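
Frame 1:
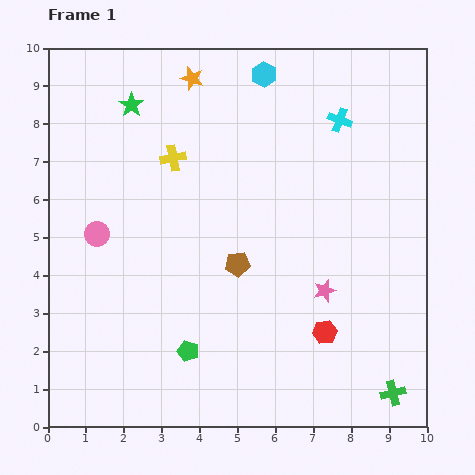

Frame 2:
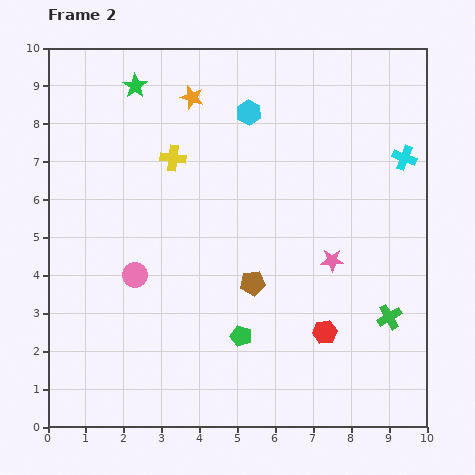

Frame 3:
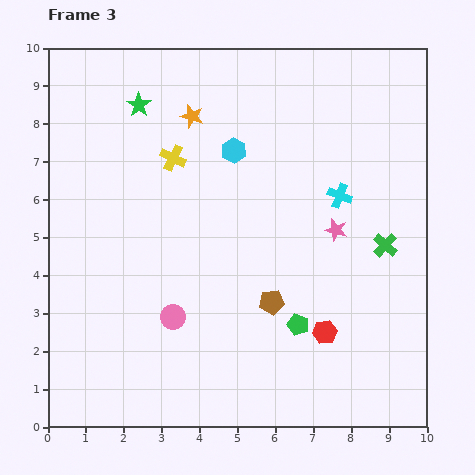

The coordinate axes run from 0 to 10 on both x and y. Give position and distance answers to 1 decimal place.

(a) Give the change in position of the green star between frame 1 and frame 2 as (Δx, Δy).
(0.1, 0.5)

The green star was at (2.2, 8.5) in frame 1 and (2.3, 9.0) in frame 2.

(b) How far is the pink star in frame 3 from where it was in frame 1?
1.6

The pink star moved from (7.3, 3.6) to (7.6, 5.2), a distance of √(0.3² + 1.6²) ≈ 1.6.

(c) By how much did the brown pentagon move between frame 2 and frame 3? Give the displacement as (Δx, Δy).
(0.5, -0.5)

The brown pentagon was at (5.4, 3.8) in frame 2 and (5.9, 3.3) in frame 3.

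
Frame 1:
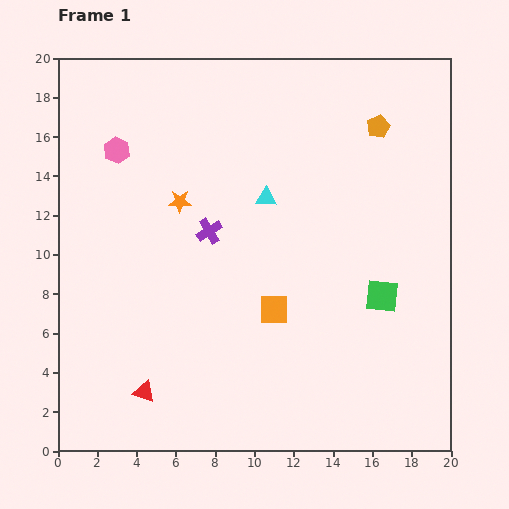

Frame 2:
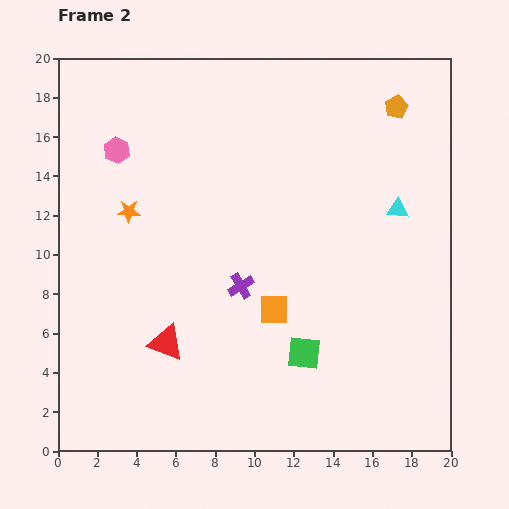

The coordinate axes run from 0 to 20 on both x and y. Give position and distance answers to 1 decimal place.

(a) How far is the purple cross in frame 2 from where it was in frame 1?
3.2

The purple cross moved from (7.7, 11.2) to (9.3, 8.4), a distance of √(1.6² + 2.8²) ≈ 3.2.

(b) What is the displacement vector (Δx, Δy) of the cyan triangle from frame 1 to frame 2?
(6.7, -0.6)

The cyan triangle was at (10.6, 12.9) in frame 1 and (17.3, 12.3) in frame 2.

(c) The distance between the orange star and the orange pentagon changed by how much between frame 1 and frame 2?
+3.8

Distance in frame 1: 10.8. Distance in frame 2: 14.6.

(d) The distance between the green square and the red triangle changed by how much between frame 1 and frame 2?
-6.1

Distance in frame 1: 13.1. Distance in frame 2: 7.0.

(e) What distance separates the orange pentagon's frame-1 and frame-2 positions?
1.3

The orange pentagon moved from (16.3, 16.5) to (17.2, 17.5), a distance of √(0.9² + 1.0²) ≈ 1.3.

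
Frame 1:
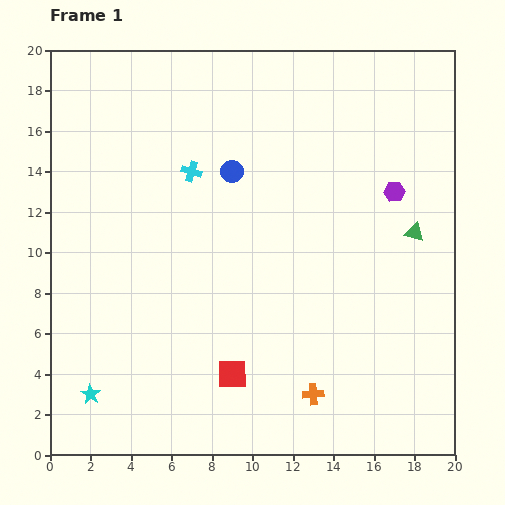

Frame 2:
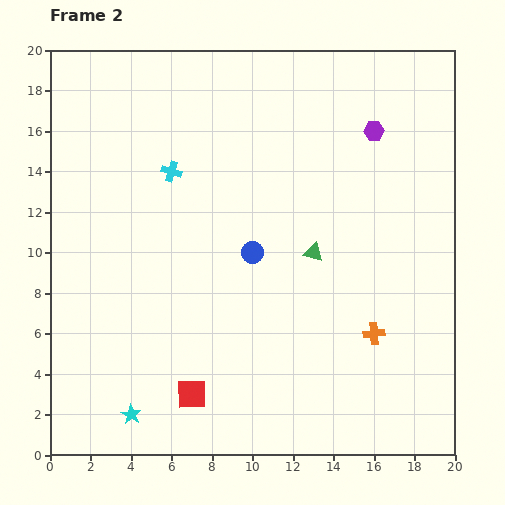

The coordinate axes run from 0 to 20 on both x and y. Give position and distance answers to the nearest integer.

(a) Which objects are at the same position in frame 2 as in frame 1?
none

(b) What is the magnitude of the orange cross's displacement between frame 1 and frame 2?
4

The orange cross moved from (13, 3) to (16, 6), a distance of √(3² + 3²) ≈ 4.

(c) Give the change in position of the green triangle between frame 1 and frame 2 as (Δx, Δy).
(-5, -1)

The green triangle was at (18, 11) in frame 1 and (13, 10) in frame 2.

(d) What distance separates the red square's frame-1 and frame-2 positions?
2

The red square moved from (9, 4) to (7, 3), a distance of √(2² + 1²) ≈ 2.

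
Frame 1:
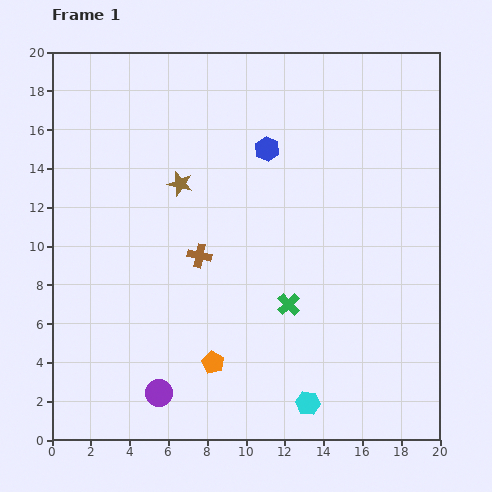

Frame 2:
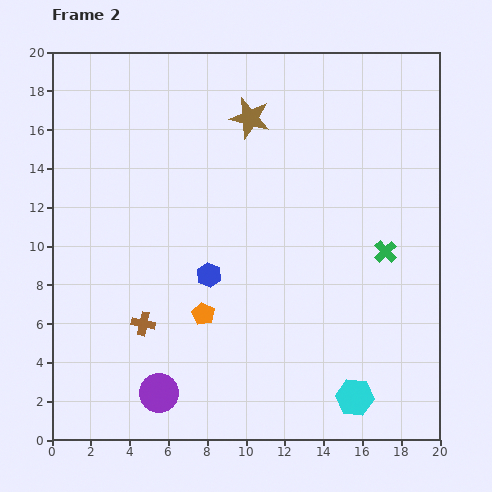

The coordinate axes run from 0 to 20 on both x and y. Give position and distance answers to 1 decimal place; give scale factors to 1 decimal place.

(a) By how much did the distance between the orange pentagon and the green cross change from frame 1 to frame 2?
+5.0

Distance in frame 1: 4.9. Distance in frame 2: 9.9.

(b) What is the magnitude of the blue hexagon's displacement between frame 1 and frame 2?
7.2

The blue hexagon moved from (11.1, 15.0) to (8.1, 8.5), a distance of √(3.0² + 6.5²) ≈ 7.2.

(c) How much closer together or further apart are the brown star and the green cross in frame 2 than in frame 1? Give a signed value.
+1.4

Distance in frame 1: 8.4. Distance in frame 2: 9.8.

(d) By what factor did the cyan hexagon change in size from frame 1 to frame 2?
1.6×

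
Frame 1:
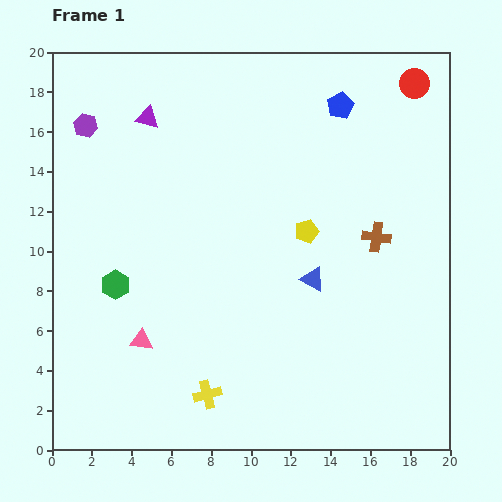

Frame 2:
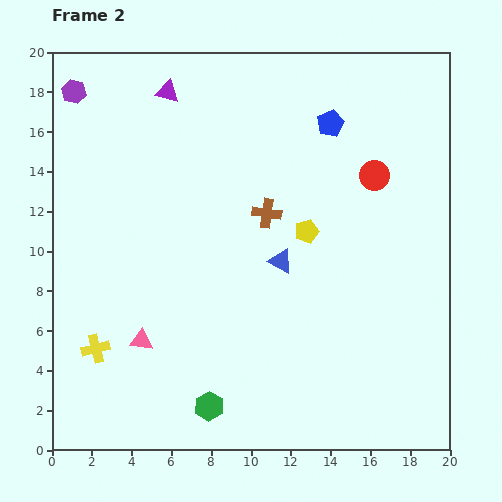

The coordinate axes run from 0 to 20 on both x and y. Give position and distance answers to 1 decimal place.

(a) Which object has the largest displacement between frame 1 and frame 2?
the green hexagon

(moved 7.7; next 6.1)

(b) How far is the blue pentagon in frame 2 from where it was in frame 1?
1.0

The blue pentagon moved from (14.5, 17.3) to (14.0, 16.4), a distance of √(0.5² + 0.9²) ≈ 1.0.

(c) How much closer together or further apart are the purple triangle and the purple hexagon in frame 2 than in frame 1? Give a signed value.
+1.6

Distance in frame 1: 3.1. Distance in frame 2: 4.7.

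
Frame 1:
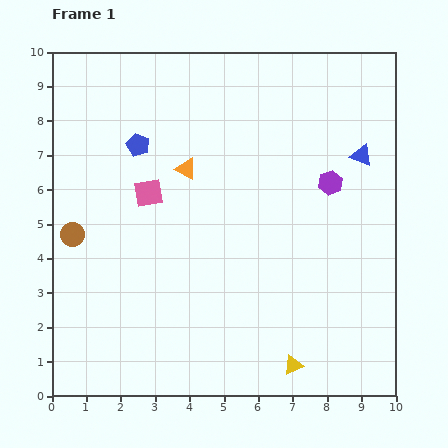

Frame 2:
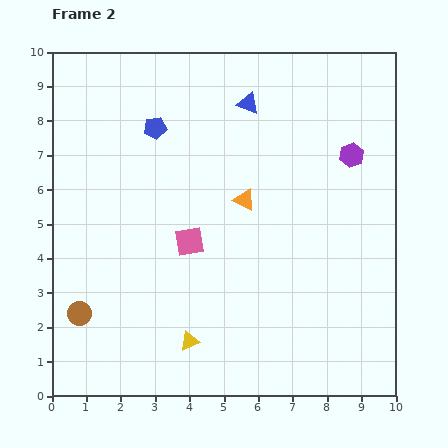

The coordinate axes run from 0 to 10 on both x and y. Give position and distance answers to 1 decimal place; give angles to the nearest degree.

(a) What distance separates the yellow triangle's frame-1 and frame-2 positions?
3.1

The yellow triangle moved from (7.0, 0.9) to (4.0, 1.6), a distance of √(3.0² + 0.7²) ≈ 3.1.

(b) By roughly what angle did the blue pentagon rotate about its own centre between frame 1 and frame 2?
31° counter-clockwise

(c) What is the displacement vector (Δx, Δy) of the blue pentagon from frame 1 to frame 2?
(0.5, 0.5)

The blue pentagon was at (2.5, 7.3) in frame 1 and (3.0, 7.8) in frame 2.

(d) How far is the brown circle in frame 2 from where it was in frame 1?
2.3

The brown circle moved from (0.6, 4.7) to (0.8, 2.4), a distance of √(0.2² + 2.3²) ≈ 2.3.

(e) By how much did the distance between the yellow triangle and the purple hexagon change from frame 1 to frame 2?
+1.8

Distance in frame 1: 5.4. Distance in frame 2: 7.2.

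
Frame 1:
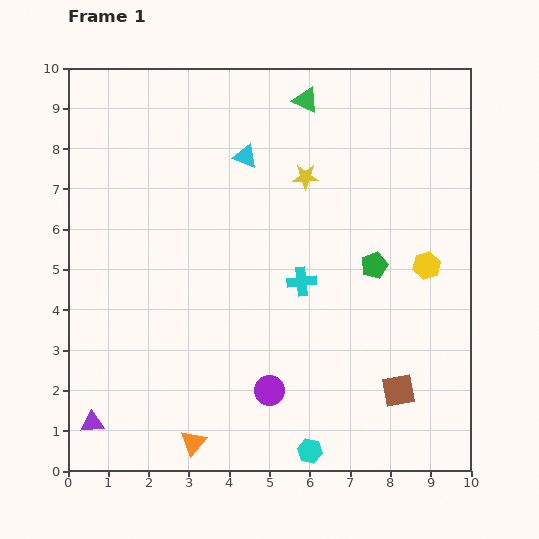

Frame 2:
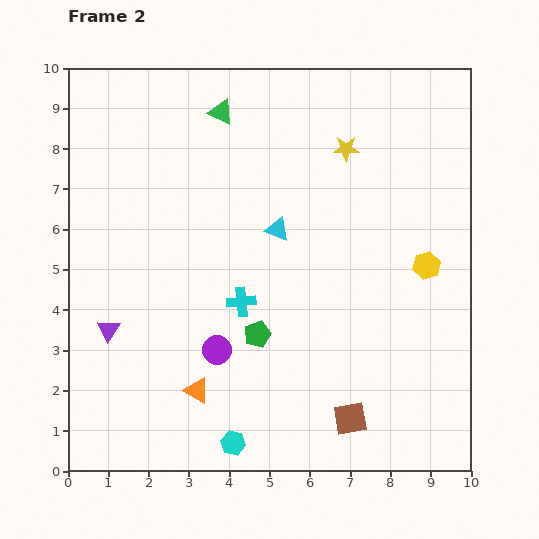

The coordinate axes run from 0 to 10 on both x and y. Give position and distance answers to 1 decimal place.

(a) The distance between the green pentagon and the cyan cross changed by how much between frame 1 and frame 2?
-0.9

Distance in frame 1: 1.8. Distance in frame 2: 0.9.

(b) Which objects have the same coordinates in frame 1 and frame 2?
the yellow hexagon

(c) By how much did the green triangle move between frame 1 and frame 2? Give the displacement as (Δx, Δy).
(-2.1, -0.3)

The green triangle was at (5.9, 9.2) in frame 1 and (3.8, 8.9) in frame 2.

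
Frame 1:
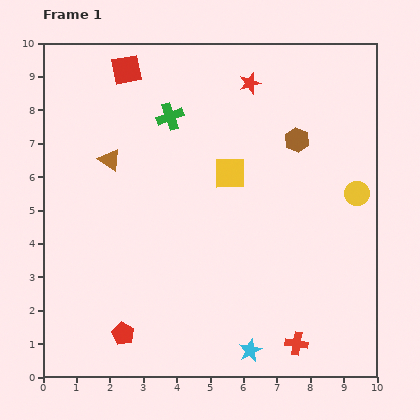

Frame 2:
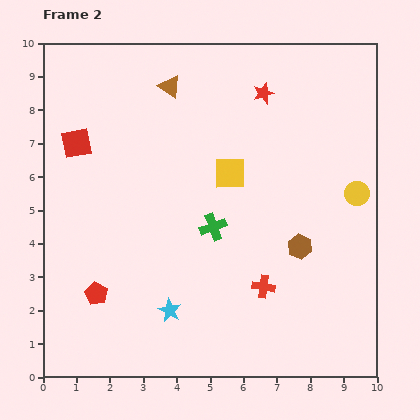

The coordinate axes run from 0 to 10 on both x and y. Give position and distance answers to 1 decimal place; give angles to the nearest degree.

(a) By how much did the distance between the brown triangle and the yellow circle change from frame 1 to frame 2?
-1.1

Distance in frame 1: 7.5. Distance in frame 2: 6.4.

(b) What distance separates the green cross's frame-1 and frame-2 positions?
3.5

The green cross moved from (3.8, 7.8) to (5.1, 4.5), a distance of √(1.3² + 3.3²) ≈ 3.5.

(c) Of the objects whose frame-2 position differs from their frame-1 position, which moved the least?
the red star

(moved 0.5)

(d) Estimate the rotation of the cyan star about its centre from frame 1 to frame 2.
18° counter-clockwise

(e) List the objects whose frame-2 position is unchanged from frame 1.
the yellow circle, the yellow square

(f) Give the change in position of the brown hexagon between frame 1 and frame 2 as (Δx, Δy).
(0.1, -3.2)

The brown hexagon was at (7.6, 7.1) in frame 1 and (7.7, 3.9) in frame 2.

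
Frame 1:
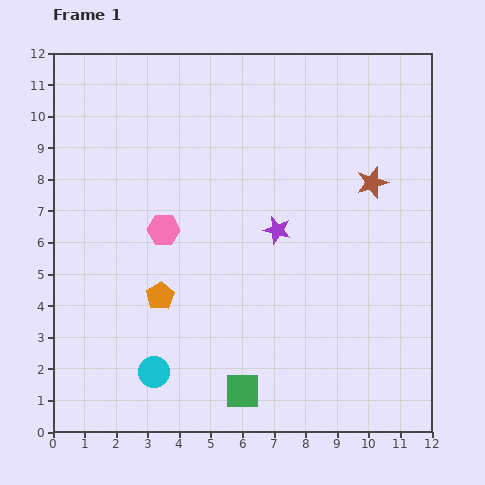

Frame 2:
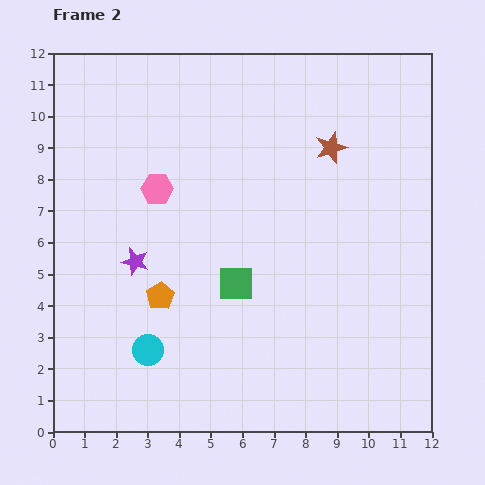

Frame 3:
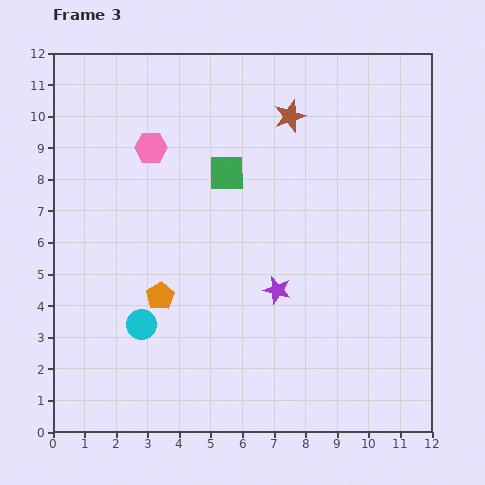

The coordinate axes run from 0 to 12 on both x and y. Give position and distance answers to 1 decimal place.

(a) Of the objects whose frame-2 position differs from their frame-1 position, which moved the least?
the cyan circle

(moved 0.7)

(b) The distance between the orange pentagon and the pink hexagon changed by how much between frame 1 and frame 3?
+2.6

Distance in frame 1: 2.1. Distance in frame 3: 4.7.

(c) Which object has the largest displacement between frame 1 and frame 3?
the green square

(moved 6.9; next 3.3)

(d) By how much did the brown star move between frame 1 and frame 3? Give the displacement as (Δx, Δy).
(-2.6, 2.1)

The brown star was at (10.1, 7.9) in frame 1 and (7.5, 10.0) in frame 3.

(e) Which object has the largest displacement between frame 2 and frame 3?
the purple star

(moved 4.6; next 3.5)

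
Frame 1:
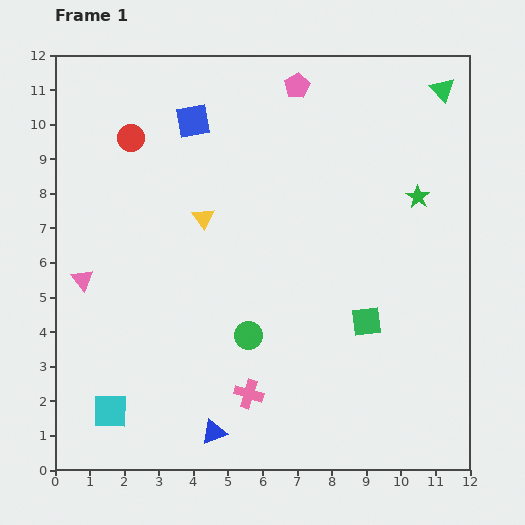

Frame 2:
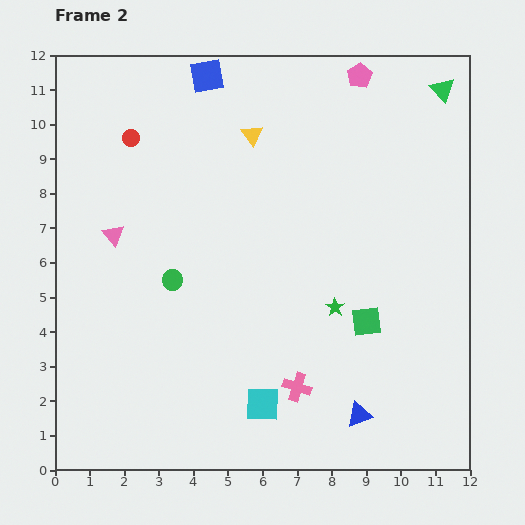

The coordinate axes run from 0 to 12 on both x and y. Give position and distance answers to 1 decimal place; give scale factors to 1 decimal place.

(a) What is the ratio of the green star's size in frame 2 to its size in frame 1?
0.8×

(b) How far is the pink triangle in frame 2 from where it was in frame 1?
1.6

The pink triangle moved from (0.8, 5.5) to (1.7, 6.8), a distance of √(0.9² + 1.3²) ≈ 1.6.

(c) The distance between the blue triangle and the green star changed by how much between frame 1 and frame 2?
-5.8

Distance in frame 1: 9.0. Distance in frame 2: 3.2.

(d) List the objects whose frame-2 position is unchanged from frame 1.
the green triangle, the red circle, the green square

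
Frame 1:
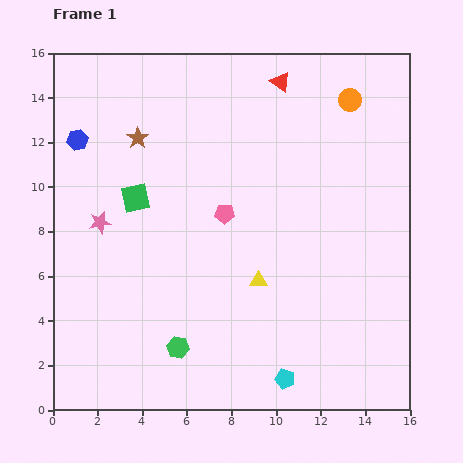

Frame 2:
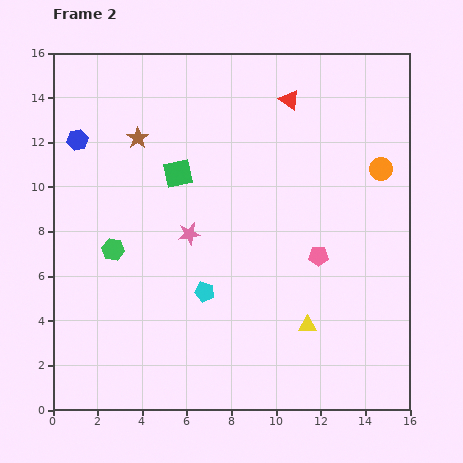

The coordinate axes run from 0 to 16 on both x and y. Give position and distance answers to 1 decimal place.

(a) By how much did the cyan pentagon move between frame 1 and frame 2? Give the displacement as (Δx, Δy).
(-3.6, 3.9)

The cyan pentagon was at (10.4, 1.4) in frame 1 and (6.8, 5.3) in frame 2.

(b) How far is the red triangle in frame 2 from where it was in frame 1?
0.9

The red triangle moved from (10.2, 14.7) to (10.6, 13.9), a distance of √(0.4² + 0.8²) ≈ 0.9.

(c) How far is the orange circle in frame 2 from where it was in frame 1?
3.4

The orange circle moved from (13.3, 13.9) to (14.7, 10.8), a distance of √(1.4² + 3.1²) ≈ 3.4.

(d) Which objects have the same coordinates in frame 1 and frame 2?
the blue hexagon, the brown star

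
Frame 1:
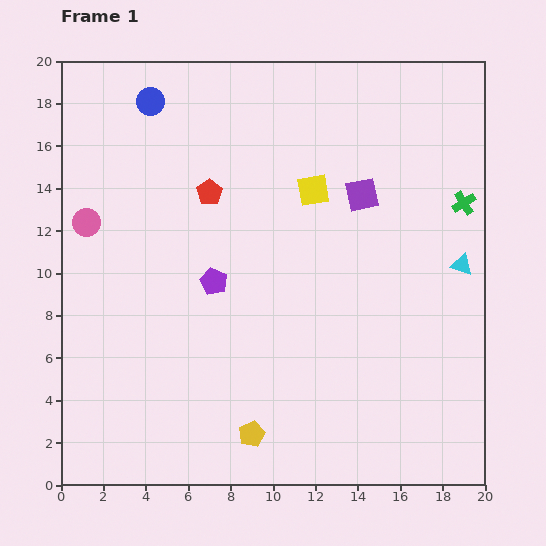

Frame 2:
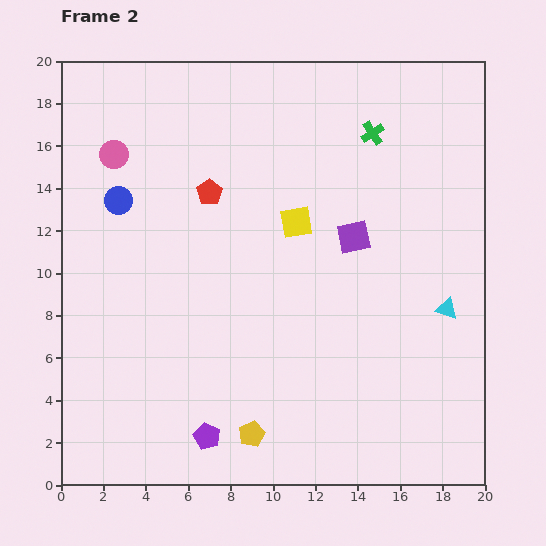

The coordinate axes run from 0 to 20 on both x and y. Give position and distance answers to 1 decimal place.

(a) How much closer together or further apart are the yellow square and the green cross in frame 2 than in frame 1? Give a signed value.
-1.6

Distance in frame 1: 7.1. Distance in frame 2: 5.5.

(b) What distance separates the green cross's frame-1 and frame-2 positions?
5.4

The green cross moved from (19.0, 13.3) to (14.7, 16.6), a distance of √(4.3² + 3.3²) ≈ 5.4.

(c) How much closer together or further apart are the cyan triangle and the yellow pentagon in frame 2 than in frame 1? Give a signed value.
-1.8

Distance in frame 1: 12.7. Distance in frame 2: 10.9.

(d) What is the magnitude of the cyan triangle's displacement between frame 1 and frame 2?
2.2

The cyan triangle moved from (18.9, 10.4) to (18.2, 8.3), a distance of √(0.7² + 2.1²) ≈ 2.2.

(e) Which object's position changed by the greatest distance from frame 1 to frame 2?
the purple pentagon

(moved 7.3; next 5.4)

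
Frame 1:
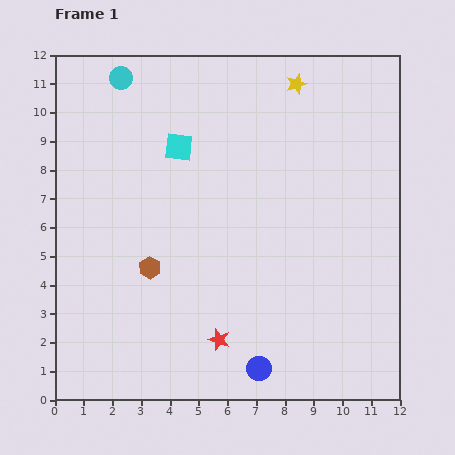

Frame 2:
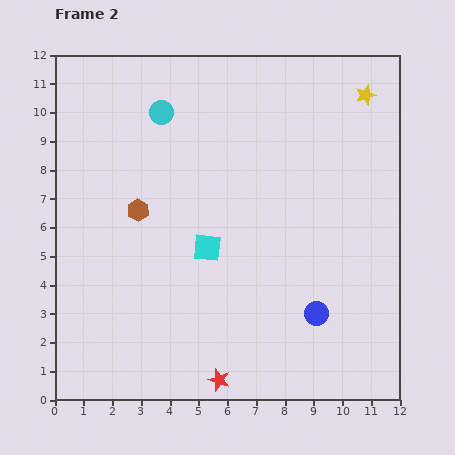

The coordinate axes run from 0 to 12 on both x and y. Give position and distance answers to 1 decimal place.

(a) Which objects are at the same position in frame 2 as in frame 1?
none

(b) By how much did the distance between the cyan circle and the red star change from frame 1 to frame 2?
-0.2

Distance in frame 1: 9.7. Distance in frame 2: 9.5.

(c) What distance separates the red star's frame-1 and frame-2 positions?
1.4

The red star moved from (5.7, 2.1) to (5.7, 0.7), a distance of √(0.0² + 1.4²) ≈ 1.4.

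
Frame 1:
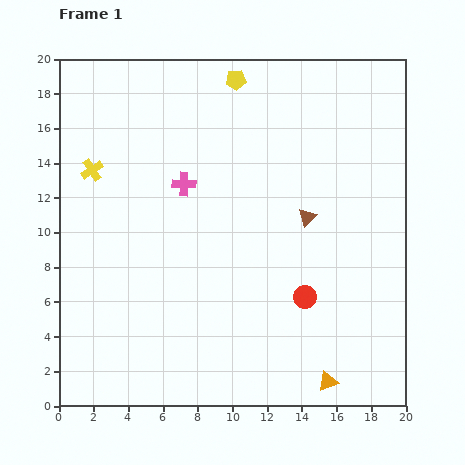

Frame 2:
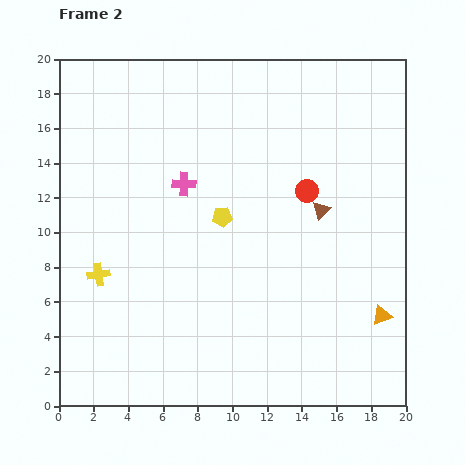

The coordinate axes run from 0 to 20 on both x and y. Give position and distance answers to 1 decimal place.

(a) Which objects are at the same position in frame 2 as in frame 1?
the pink cross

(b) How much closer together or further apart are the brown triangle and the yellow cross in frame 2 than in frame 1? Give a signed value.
+0.6

Distance in frame 1: 12.7. Distance in frame 2: 13.3.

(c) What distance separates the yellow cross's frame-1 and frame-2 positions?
6.0

The yellow cross moved from (1.9, 13.6) to (2.3, 7.6), a distance of √(0.4² + 6.0²) ≈ 6.0.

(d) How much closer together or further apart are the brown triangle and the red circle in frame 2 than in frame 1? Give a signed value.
-3.2

Distance in frame 1: 4.6. Distance in frame 2: 1.4.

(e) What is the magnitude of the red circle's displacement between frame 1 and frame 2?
6.1

The red circle moved from (14.2, 6.3) to (14.3, 12.4), a distance of √(0.1² + 6.1²) ≈ 6.1.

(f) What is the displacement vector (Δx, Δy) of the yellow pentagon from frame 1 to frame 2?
(-0.8, -7.9)

The yellow pentagon was at (10.2, 18.8) in frame 1 and (9.4, 10.9) in frame 2.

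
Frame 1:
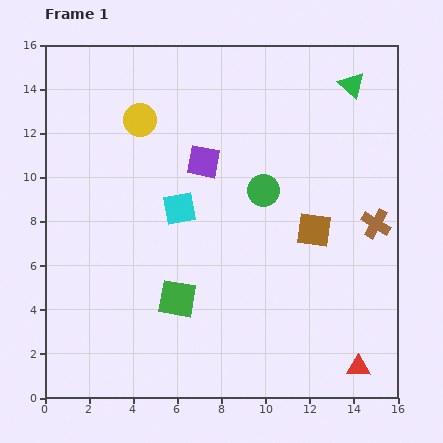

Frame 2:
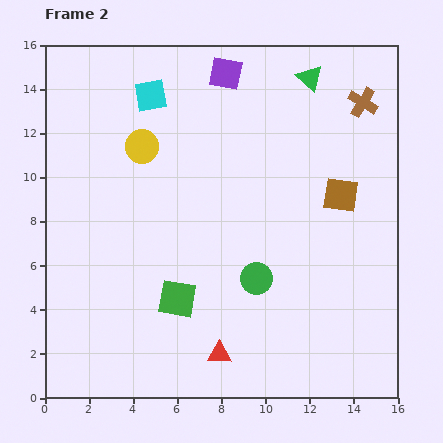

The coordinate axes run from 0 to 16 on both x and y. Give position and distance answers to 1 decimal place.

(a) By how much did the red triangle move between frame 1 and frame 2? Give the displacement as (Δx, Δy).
(-6.3, 0.6)

The red triangle was at (14.2, 1.4) in frame 1 and (7.9, 2.0) in frame 2.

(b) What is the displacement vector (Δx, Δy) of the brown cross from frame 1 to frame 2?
(-0.6, 5.5)

The brown cross was at (15.0, 7.9) in frame 1 and (14.4, 13.4) in frame 2.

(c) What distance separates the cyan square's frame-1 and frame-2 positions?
5.3

The cyan square moved from (6.1, 8.6) to (4.8, 13.7), a distance of √(1.3² + 5.1²) ≈ 5.3.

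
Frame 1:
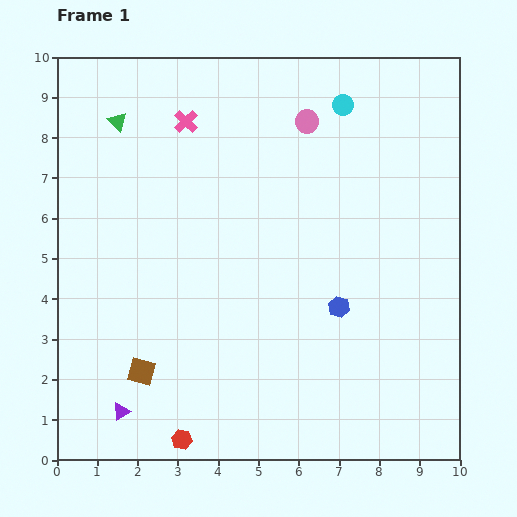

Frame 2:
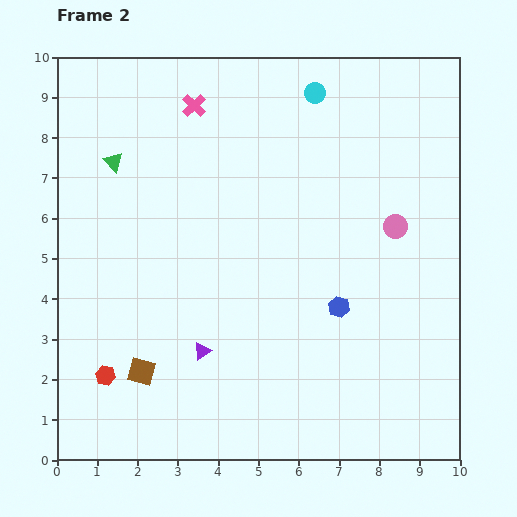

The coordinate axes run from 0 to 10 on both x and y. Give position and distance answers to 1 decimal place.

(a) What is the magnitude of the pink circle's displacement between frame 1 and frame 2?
3.4

The pink circle moved from (6.2, 8.4) to (8.4, 5.8), a distance of √(2.2² + 2.6²) ≈ 3.4.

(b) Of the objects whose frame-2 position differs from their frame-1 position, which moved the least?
the pink cross

(moved 0.4)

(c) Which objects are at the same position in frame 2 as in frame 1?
the brown square, the blue hexagon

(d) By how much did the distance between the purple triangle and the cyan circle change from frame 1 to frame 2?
-2.4

Distance in frame 1: 9.4. Distance in frame 2: 7.0.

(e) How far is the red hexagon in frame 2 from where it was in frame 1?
2.5

The red hexagon moved from (3.1, 0.5) to (1.2, 2.1), a distance of √(1.9² + 1.6²) ≈ 2.5.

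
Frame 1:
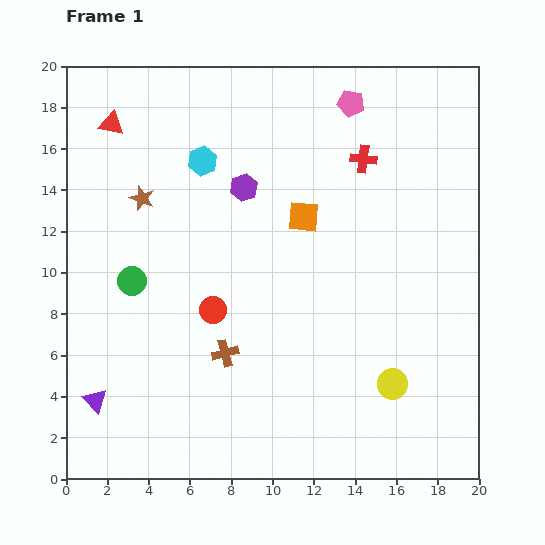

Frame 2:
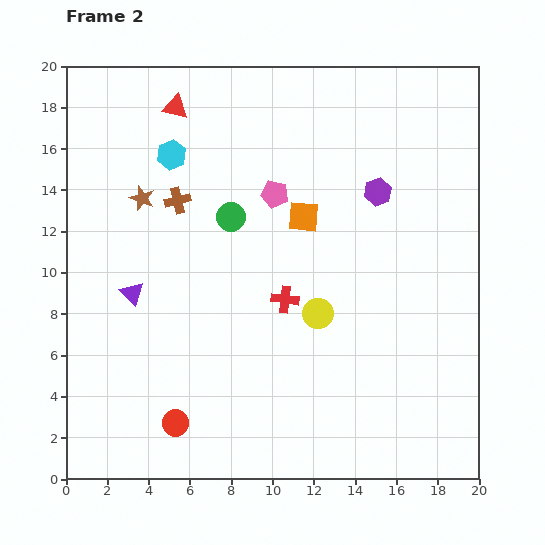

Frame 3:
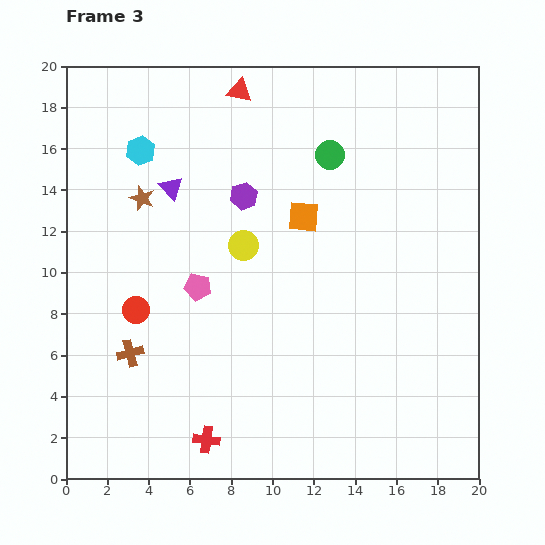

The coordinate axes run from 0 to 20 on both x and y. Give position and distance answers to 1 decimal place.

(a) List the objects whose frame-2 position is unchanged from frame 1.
the brown star, the orange square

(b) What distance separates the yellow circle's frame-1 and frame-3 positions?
9.8

The yellow circle moved from (15.8, 4.6) to (8.6, 11.3), a distance of √(7.2² + 6.7²) ≈ 9.8.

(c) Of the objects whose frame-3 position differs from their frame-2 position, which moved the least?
the cyan hexagon

(moved 1.5)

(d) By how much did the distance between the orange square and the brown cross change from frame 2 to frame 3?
+4.5

Distance in frame 2: 6.2. Distance in frame 3: 10.7.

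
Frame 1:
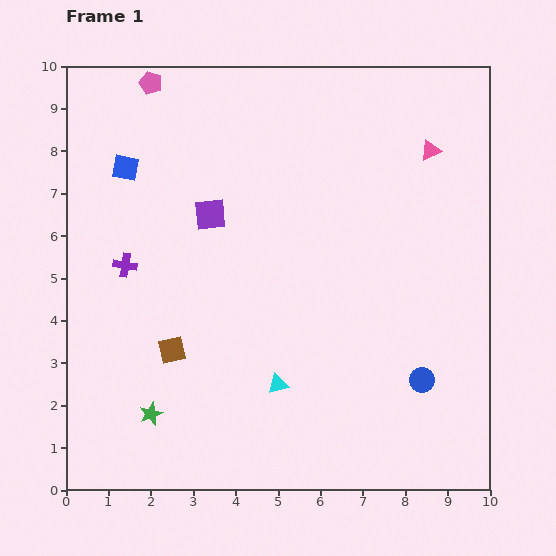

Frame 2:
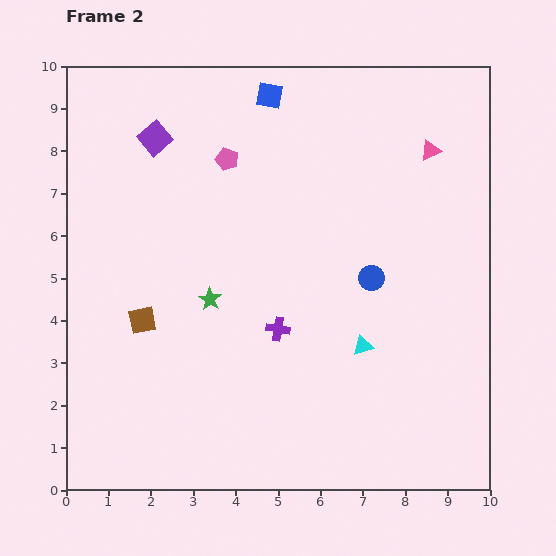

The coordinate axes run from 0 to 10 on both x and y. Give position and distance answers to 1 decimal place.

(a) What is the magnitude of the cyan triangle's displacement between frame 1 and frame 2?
2.2

The cyan triangle moved from (5.0, 2.5) to (7.0, 3.4), a distance of √(2.0² + 0.9²) ≈ 2.2.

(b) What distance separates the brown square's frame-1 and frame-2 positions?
1.0

The brown square moved from (2.5, 3.3) to (1.8, 4.0), a distance of √(0.7² + 0.7²) ≈ 1.0.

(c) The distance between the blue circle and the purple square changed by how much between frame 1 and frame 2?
-0.2

Distance in frame 1: 6.3. Distance in frame 2: 6.1.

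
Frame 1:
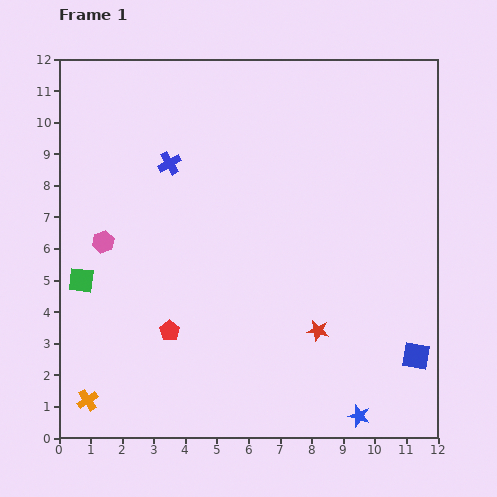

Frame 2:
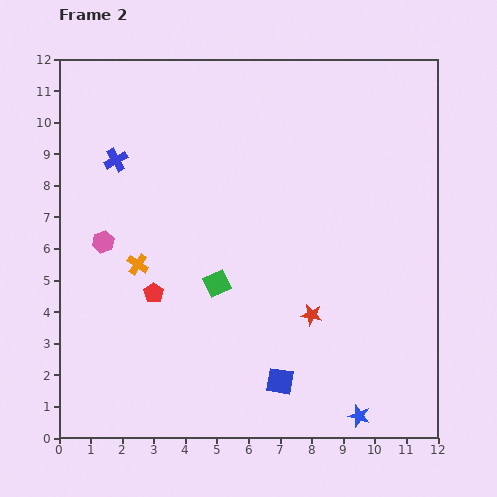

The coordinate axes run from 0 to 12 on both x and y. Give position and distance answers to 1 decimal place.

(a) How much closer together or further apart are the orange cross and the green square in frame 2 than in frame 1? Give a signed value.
-1.2

Distance in frame 1: 3.8. Distance in frame 2: 2.6.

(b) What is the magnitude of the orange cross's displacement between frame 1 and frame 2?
4.6

The orange cross moved from (0.9, 1.2) to (2.5, 5.5), a distance of √(1.6² + 4.3²) ≈ 4.6.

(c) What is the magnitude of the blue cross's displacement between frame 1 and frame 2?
1.7

The blue cross moved from (3.5, 8.7) to (1.8, 8.8), a distance of √(1.7² + 0.1²) ≈ 1.7.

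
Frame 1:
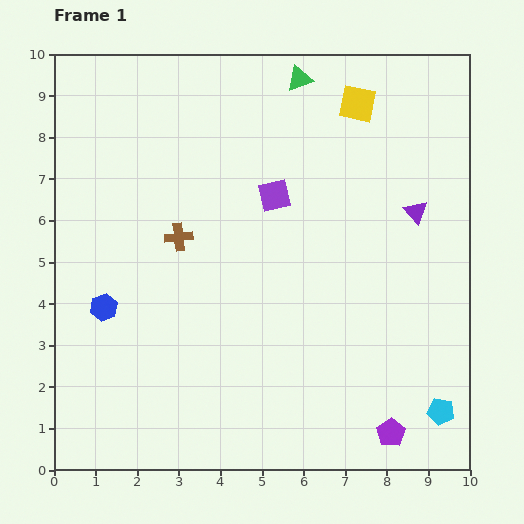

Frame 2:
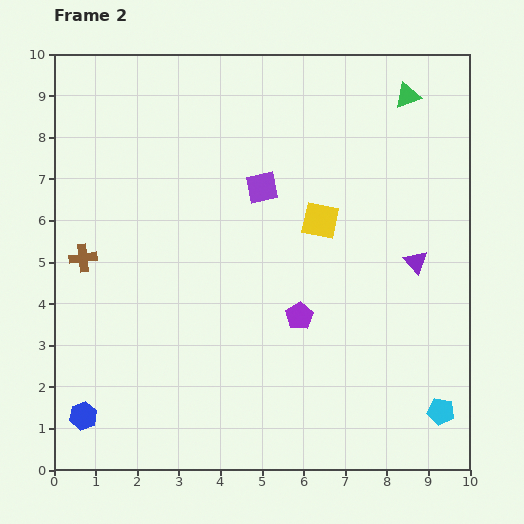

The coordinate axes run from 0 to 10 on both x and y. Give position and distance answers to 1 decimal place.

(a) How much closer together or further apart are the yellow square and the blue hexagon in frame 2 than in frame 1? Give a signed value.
-0.4

Distance in frame 1: 7.8. Distance in frame 2: 7.4.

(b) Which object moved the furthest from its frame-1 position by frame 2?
the purple pentagon

(moved 3.6; next 2.9)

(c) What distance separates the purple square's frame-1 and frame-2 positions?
0.4

The purple square moved from (5.3, 6.6) to (5.0, 6.8), a distance of √(0.3² + 0.2²) ≈ 0.4.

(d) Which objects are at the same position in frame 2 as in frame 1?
the cyan pentagon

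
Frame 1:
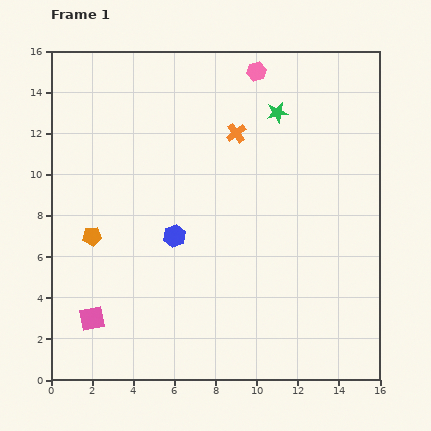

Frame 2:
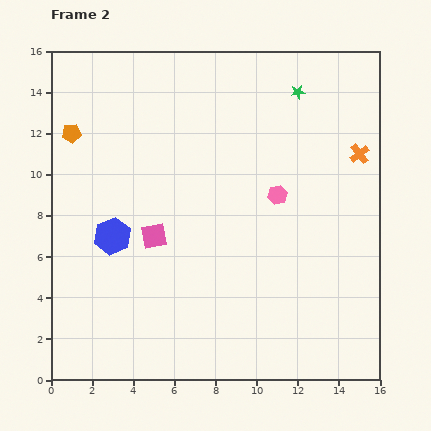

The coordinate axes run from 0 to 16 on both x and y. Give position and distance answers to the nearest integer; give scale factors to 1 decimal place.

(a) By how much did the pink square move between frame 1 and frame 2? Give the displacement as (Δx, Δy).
(3, 4)

The pink square was at (2, 3) in frame 1 and (5, 7) in frame 2.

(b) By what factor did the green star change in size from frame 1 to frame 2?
0.7×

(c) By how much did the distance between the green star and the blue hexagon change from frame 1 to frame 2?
+3

Distance in frame 1: 8. Distance in frame 2: 11.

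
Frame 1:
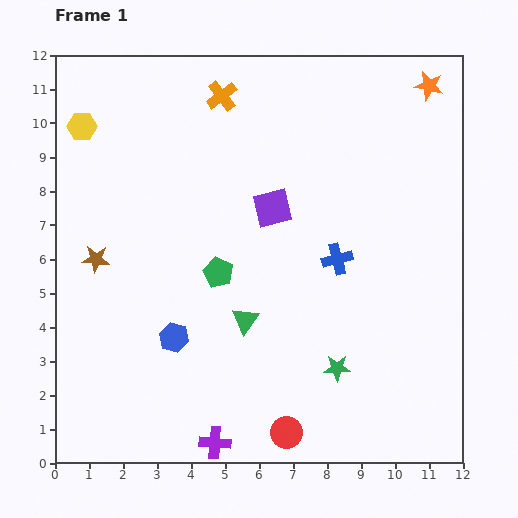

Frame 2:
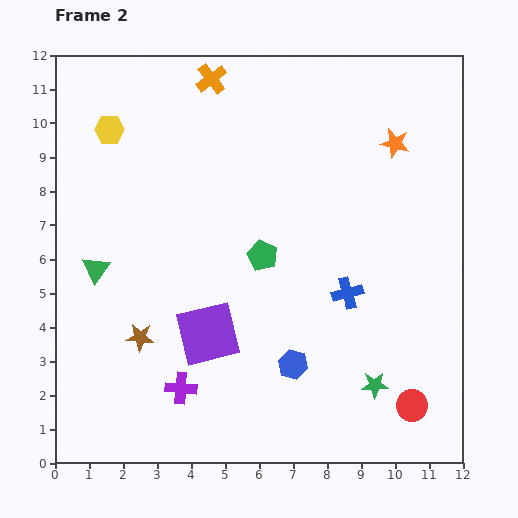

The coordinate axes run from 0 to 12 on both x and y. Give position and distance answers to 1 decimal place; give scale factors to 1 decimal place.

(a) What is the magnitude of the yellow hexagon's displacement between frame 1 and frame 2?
0.8

The yellow hexagon moved from (0.8, 9.9) to (1.6, 9.8), a distance of √(0.8² + 0.1²) ≈ 0.8.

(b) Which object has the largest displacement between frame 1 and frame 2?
the green triangle

(moved 4.6; next 4.2)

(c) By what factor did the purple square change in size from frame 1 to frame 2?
1.6×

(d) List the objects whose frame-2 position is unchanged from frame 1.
none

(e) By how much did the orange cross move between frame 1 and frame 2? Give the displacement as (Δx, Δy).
(-0.3, 0.5)

The orange cross was at (4.9, 10.8) in frame 1 and (4.6, 11.3) in frame 2.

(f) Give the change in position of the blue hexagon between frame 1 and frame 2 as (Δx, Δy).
(3.5, -0.8)

The blue hexagon was at (3.5, 3.7) in frame 1 and (7.0, 2.9) in frame 2.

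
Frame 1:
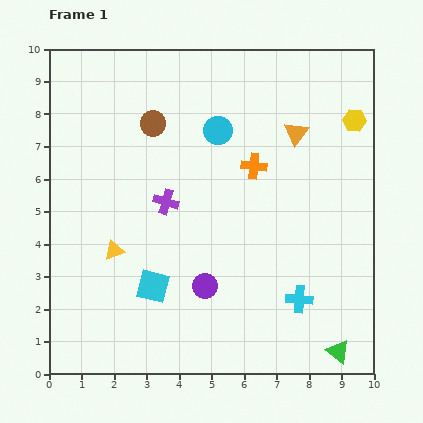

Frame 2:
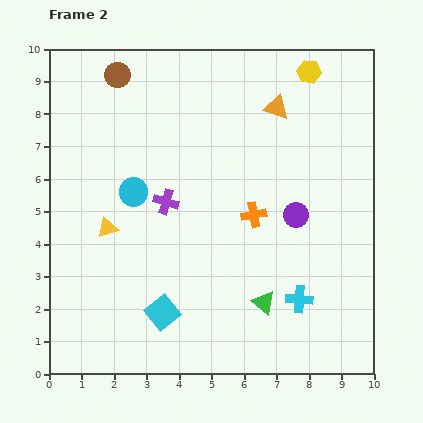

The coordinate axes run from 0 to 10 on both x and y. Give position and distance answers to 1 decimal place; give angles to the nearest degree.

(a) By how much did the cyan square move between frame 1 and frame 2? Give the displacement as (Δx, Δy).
(0.3, -0.8)

The cyan square was at (3.2, 2.7) in frame 1 and (3.5, 1.9) in frame 2.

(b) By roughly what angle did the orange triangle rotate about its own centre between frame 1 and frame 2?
49° counter-clockwise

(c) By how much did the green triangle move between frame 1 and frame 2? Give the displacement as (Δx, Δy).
(-2.3, 1.5)

The green triangle was at (8.9, 0.7) in frame 1 and (6.6, 2.2) in frame 2.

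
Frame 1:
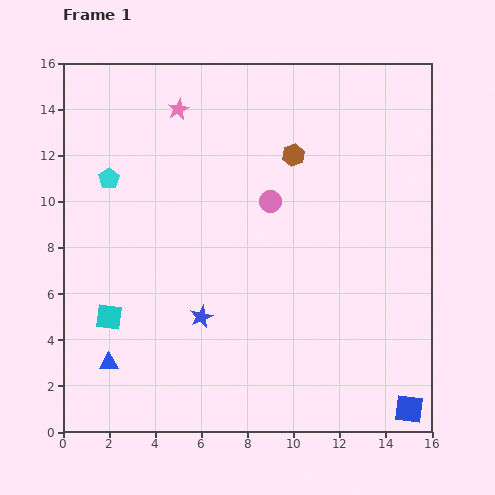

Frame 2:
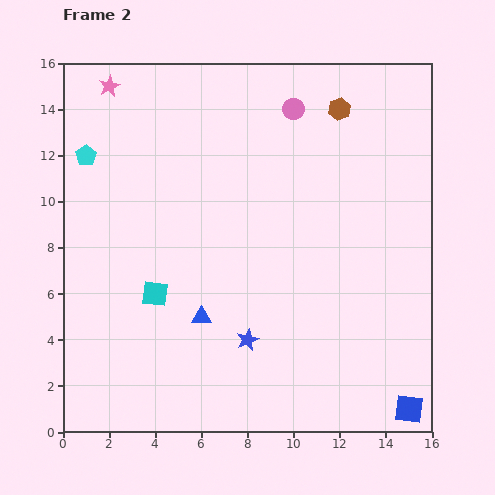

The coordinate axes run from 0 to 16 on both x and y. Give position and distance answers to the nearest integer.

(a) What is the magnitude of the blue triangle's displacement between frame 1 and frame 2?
4

The blue triangle moved from (2, 3) to (6, 5), a distance of √(4² + 2²) ≈ 4.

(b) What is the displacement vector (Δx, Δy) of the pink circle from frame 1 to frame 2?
(1, 4)

The pink circle was at (9, 10) in frame 1 and (10, 14) in frame 2.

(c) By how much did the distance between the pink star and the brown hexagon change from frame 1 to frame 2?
+5

Distance in frame 1: 5. Distance in frame 2: 10.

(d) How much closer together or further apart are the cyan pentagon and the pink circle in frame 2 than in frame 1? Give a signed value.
+2

Distance in frame 1: 7. Distance in frame 2: 9.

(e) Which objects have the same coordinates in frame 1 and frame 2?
the blue square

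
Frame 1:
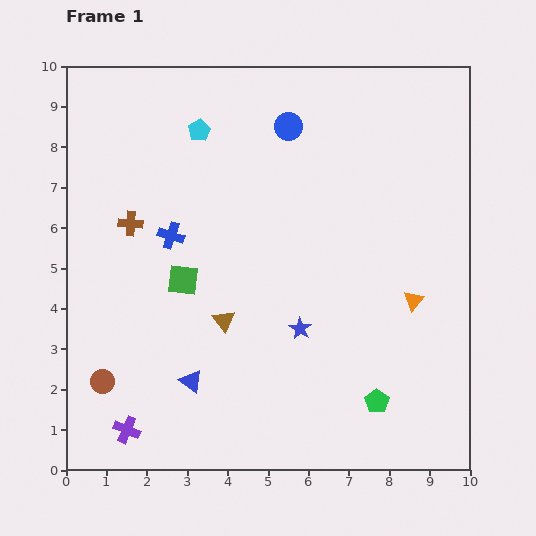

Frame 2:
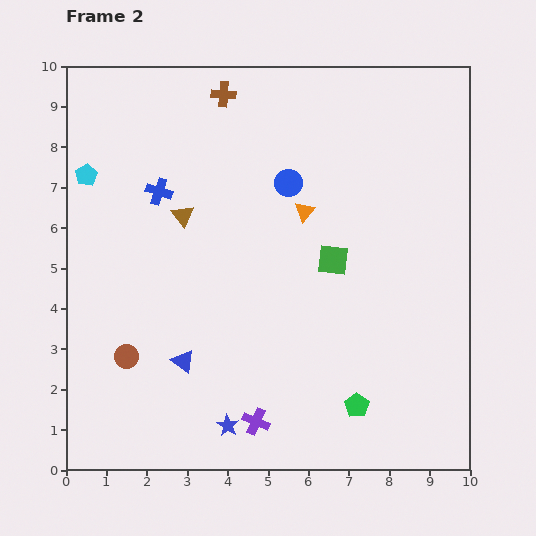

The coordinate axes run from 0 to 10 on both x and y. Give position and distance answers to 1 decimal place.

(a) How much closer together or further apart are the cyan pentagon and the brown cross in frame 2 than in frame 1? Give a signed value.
+1.0

Distance in frame 1: 2.9. Distance in frame 2: 3.9.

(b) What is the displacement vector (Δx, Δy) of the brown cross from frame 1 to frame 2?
(2.3, 3.2)

The brown cross was at (1.6, 6.1) in frame 1 and (3.9, 9.3) in frame 2.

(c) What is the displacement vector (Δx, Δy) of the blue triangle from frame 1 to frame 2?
(-0.2, 0.5)

The blue triangle was at (3.1, 2.2) in frame 1 and (2.9, 2.7) in frame 2.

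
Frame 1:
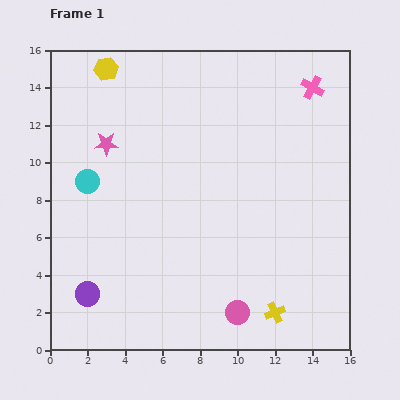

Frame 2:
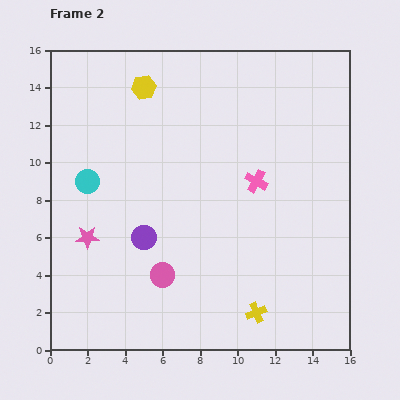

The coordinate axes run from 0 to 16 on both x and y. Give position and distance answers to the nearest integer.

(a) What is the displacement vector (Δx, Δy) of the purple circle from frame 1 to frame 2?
(3, 3)

The purple circle was at (2, 3) in frame 1 and (5, 6) in frame 2.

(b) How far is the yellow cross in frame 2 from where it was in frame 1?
1

The yellow cross moved from (12, 2) to (11, 2), a distance of √(1² + 0²) ≈ 1.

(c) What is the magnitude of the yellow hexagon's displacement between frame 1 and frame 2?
2

The yellow hexagon moved from (3, 15) to (5, 14), a distance of √(2² + 1²) ≈ 2.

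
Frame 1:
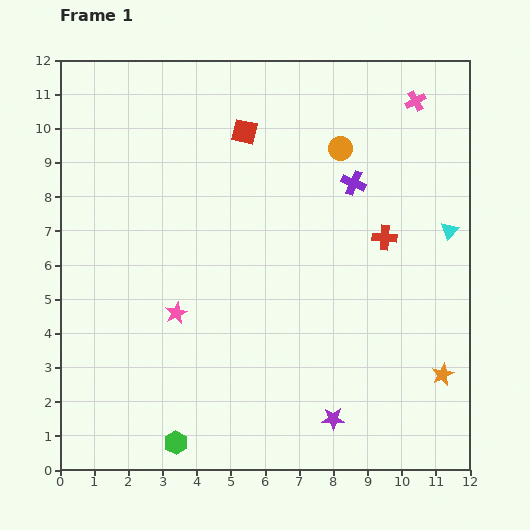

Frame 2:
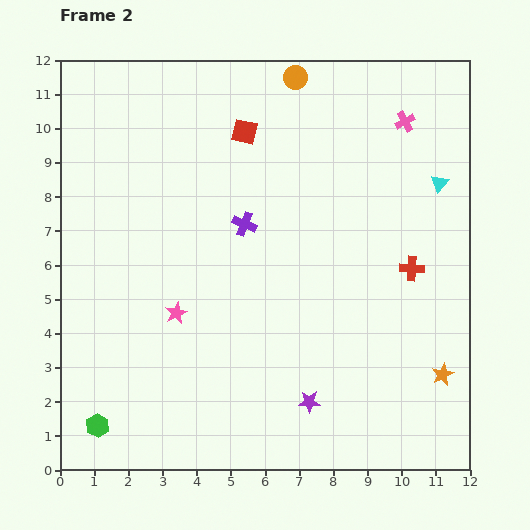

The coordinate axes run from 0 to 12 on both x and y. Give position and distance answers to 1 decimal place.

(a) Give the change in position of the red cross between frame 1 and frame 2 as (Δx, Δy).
(0.8, -0.9)

The red cross was at (9.5, 6.8) in frame 1 and (10.3, 5.9) in frame 2.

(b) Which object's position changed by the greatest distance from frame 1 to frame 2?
the purple cross

(moved 3.4; next 2.5)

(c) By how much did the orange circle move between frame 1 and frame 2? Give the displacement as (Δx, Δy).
(-1.3, 2.1)

The orange circle was at (8.2, 9.4) in frame 1 and (6.9, 11.5) in frame 2.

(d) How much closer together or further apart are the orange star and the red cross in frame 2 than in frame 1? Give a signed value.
-1.1

Distance in frame 1: 4.3. Distance in frame 2: 3.2.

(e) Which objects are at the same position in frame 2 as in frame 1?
the red square, the pink star, the orange star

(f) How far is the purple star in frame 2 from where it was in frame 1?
0.9

The purple star moved from (8.0, 1.5) to (7.3, 2.0), a distance of √(0.7² + 0.5²) ≈ 0.9.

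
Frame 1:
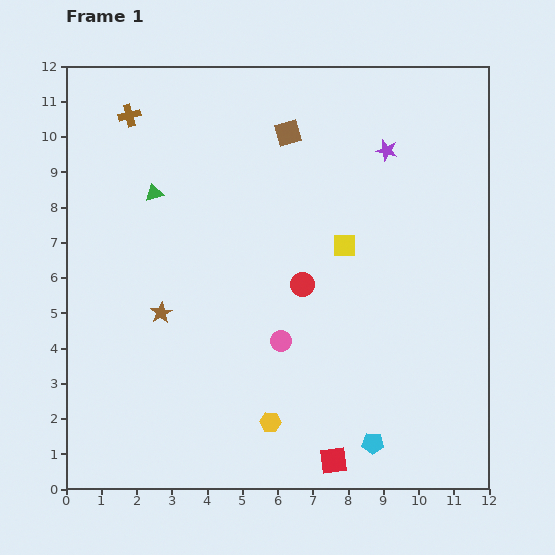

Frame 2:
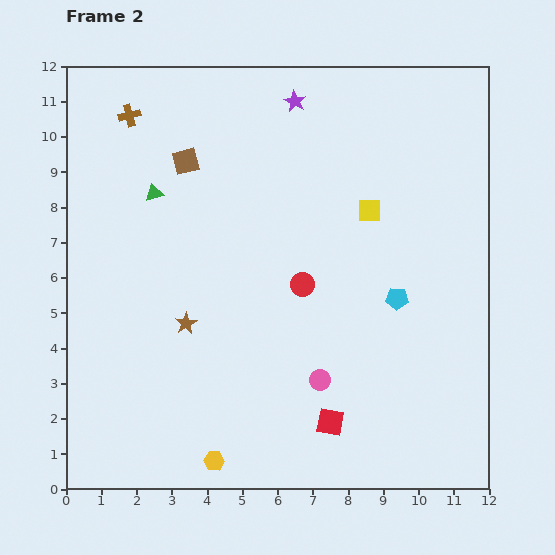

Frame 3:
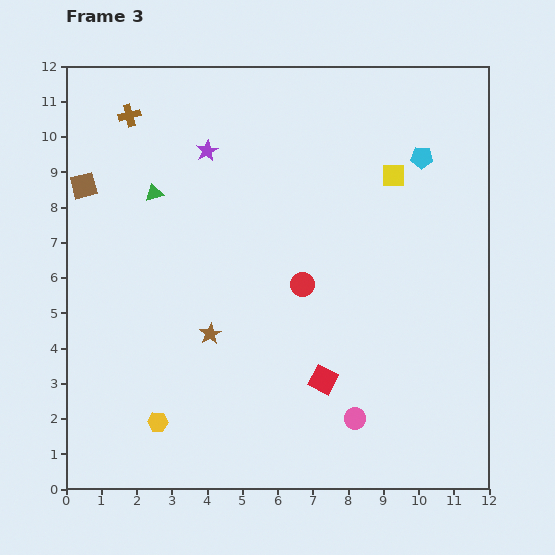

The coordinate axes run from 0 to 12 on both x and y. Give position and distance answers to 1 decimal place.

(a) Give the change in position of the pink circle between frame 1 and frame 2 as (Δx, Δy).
(1.1, -1.1)

The pink circle was at (6.1, 4.2) in frame 1 and (7.2, 3.1) in frame 2.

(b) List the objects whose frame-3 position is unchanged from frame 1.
the red circle, the brown cross, the green triangle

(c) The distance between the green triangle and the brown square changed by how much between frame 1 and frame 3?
-2.2

Distance in frame 1: 4.2. Distance in frame 3: 2.0.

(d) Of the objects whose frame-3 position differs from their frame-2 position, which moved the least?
the brown star

(moved 0.8)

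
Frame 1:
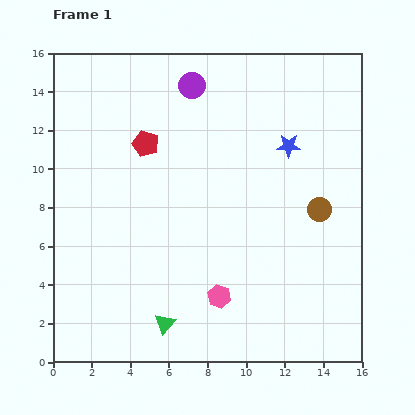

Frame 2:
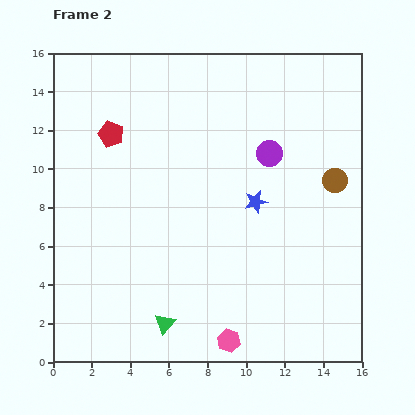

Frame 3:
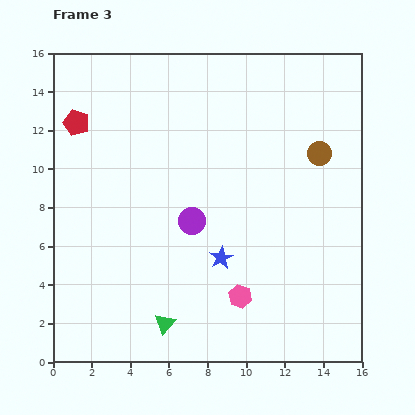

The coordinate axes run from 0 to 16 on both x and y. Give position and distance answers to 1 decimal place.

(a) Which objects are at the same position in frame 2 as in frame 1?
the green triangle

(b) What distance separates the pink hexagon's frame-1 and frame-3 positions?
1.1

The pink hexagon moved from (8.6, 3.4) to (9.7, 3.4), a distance of √(1.1² + 0.0²) ≈ 1.1.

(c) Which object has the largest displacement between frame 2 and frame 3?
the purple circle

(moved 5.3; next 3.4)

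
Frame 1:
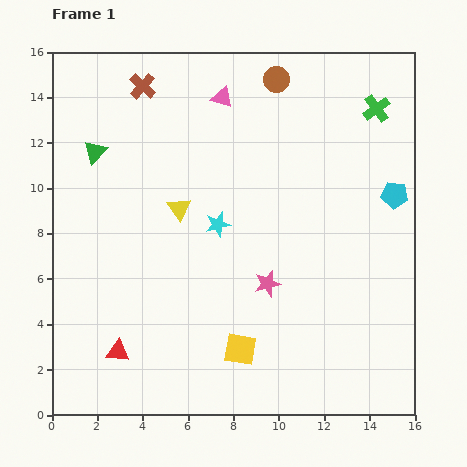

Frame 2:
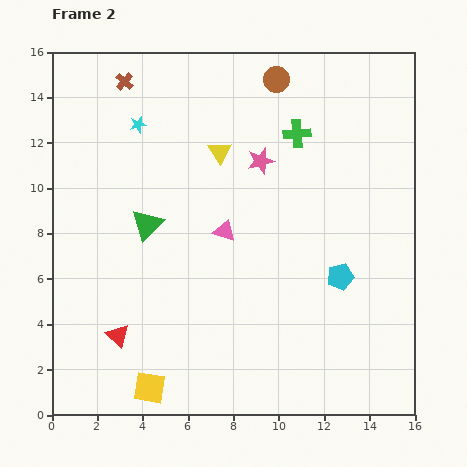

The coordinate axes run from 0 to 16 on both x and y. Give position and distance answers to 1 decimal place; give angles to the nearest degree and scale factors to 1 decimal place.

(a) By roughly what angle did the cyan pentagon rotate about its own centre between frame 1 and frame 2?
21° counter-clockwise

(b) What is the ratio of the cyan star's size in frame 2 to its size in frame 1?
0.7×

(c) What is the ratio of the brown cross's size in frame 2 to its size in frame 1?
0.7×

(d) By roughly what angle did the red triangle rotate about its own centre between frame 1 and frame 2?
37° clockwise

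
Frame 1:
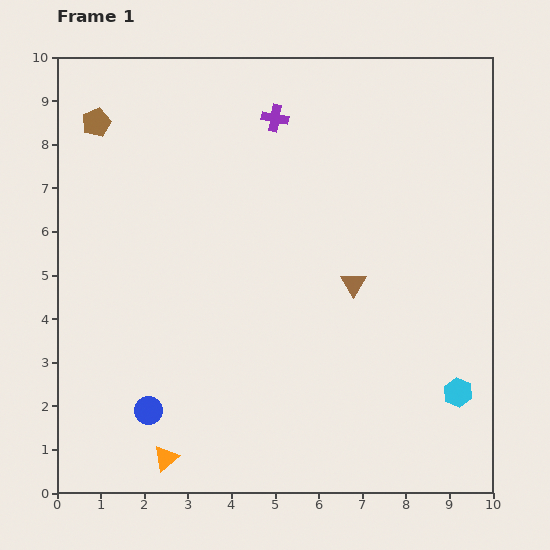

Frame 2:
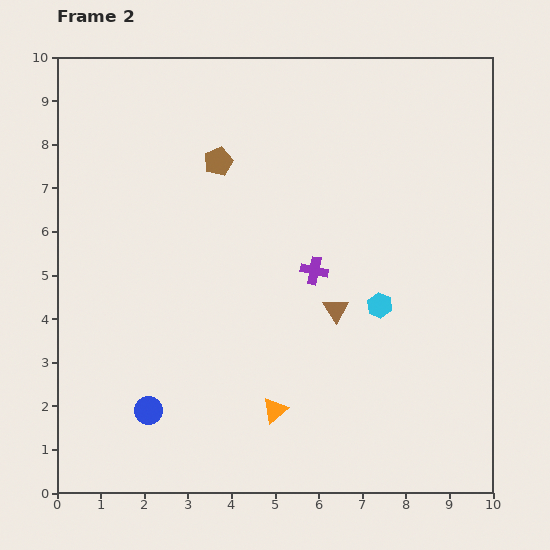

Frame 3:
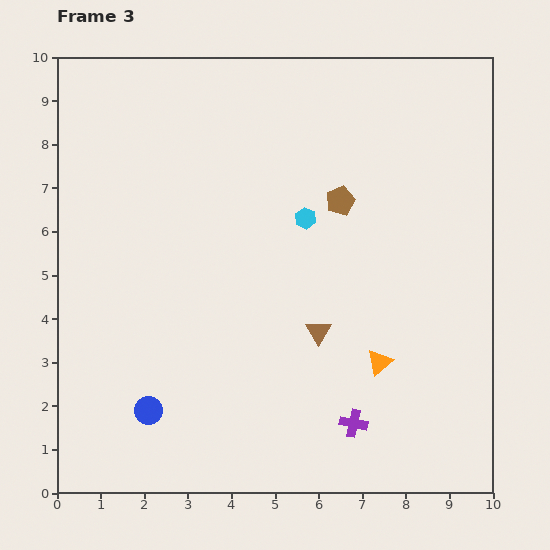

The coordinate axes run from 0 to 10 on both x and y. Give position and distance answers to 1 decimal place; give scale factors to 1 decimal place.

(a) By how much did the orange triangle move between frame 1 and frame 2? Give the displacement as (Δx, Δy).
(2.5, 1.1)

The orange triangle was at (2.5, 0.8) in frame 1 and (5.0, 1.9) in frame 2.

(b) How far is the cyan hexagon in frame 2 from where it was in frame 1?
2.7

The cyan hexagon moved from (9.2, 2.3) to (7.4, 4.3), a distance of √(1.8² + 2.0²) ≈ 2.7.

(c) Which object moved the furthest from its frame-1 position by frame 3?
the purple cross

(moved 7.2; next 5.9)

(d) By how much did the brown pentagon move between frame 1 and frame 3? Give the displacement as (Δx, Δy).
(5.6, -1.8)

The brown pentagon was at (0.9, 8.5) in frame 1 and (6.5, 6.7) in frame 3.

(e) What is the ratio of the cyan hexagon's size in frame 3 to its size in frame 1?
0.7×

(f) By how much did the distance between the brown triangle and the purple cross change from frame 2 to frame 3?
+1.2

Distance in frame 2: 1.0. Distance in frame 3: 2.2.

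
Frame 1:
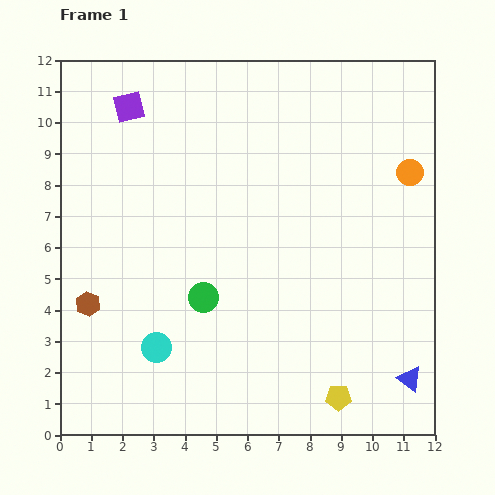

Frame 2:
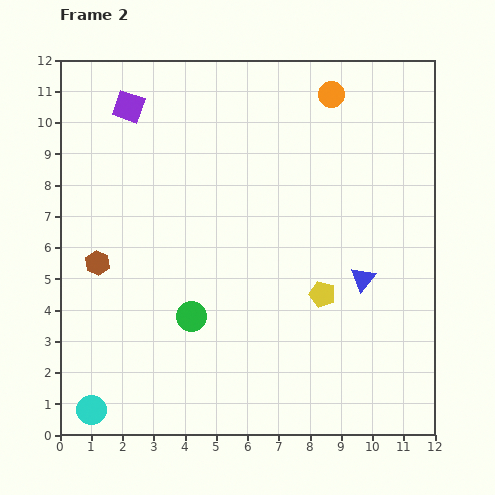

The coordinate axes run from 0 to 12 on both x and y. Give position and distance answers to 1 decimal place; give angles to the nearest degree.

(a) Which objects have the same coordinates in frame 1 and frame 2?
the purple square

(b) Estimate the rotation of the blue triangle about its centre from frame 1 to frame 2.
34° clockwise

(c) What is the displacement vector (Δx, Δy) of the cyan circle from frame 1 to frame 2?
(-2.1, -2.0)

The cyan circle was at (3.1, 2.8) in frame 1 and (1.0, 0.8) in frame 2.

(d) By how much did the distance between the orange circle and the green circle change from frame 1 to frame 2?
+0.7

Distance in frame 1: 7.7. Distance in frame 2: 8.4.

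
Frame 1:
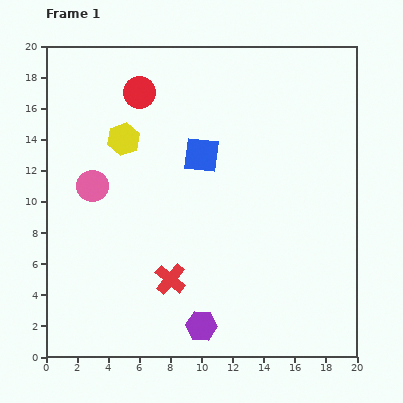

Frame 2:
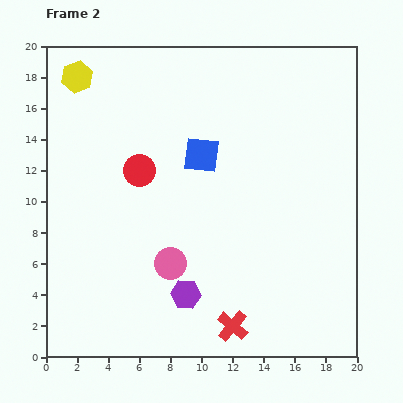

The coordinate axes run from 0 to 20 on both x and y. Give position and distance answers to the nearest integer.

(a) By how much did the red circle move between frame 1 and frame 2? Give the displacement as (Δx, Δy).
(0, -5)

The red circle was at (6, 17) in frame 1 and (6, 12) in frame 2.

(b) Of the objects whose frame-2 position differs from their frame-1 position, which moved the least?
the purple hexagon

(moved 2)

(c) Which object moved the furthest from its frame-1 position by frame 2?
the pink circle

(moved 7; next 5)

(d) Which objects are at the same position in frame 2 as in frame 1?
the blue square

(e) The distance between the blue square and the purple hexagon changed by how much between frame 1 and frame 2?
-2

Distance in frame 1: 11. Distance in frame 2: 9.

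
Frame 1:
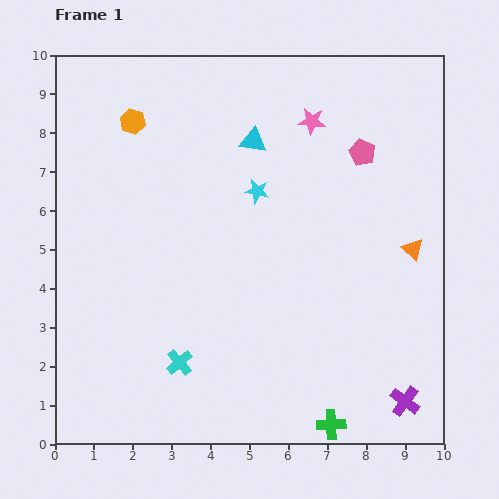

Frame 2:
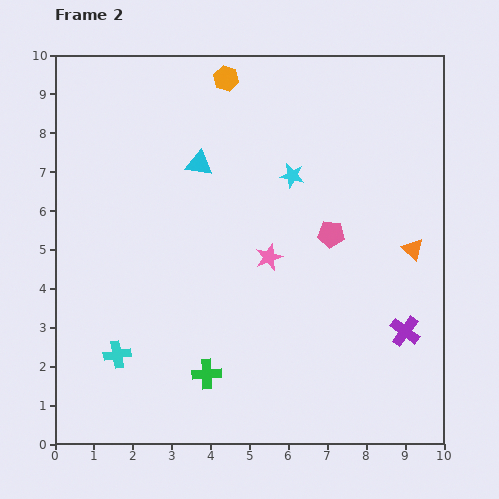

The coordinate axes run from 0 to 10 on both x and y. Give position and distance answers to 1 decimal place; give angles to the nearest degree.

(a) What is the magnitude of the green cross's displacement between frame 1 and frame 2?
3.5

The green cross moved from (7.1, 0.5) to (3.9, 1.8), a distance of √(3.2² + 1.3²) ≈ 3.5.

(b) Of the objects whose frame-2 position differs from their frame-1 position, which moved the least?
the cyan star

(moved 1.0)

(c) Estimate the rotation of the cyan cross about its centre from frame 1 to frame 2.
31° clockwise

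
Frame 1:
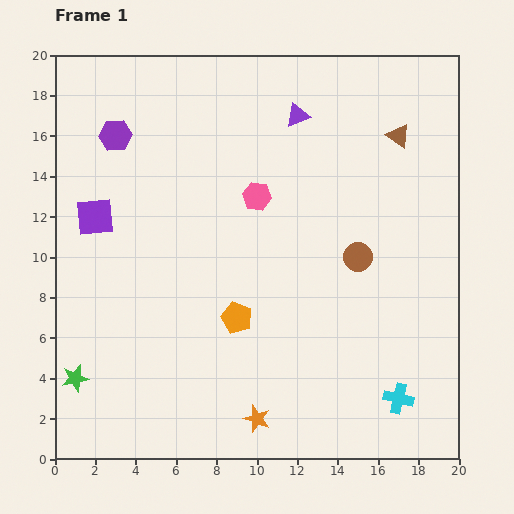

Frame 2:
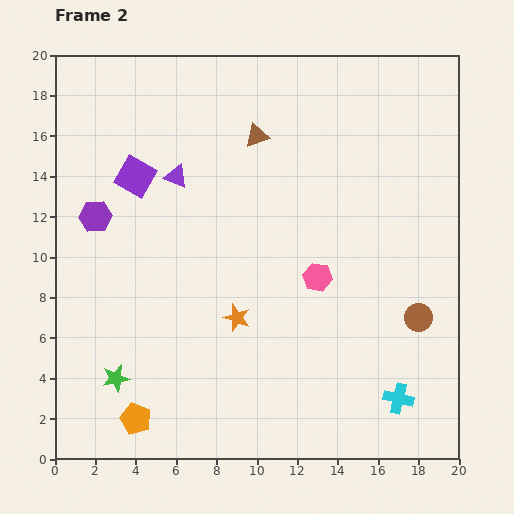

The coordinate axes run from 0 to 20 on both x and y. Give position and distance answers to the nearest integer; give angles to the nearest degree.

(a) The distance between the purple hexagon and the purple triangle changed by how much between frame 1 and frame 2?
-5

Distance in frame 1: 9. Distance in frame 2: 4.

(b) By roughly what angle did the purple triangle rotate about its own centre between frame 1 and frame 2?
42° clockwise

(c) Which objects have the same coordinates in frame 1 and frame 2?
the cyan cross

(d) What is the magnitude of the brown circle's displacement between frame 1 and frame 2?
4

The brown circle moved from (15, 10) to (18, 7), a distance of √(3² + 3²) ≈ 4.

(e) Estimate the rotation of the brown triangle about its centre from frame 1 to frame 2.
53° counter-clockwise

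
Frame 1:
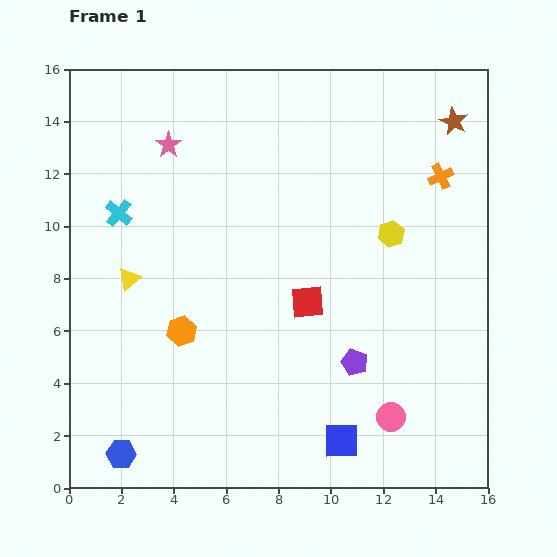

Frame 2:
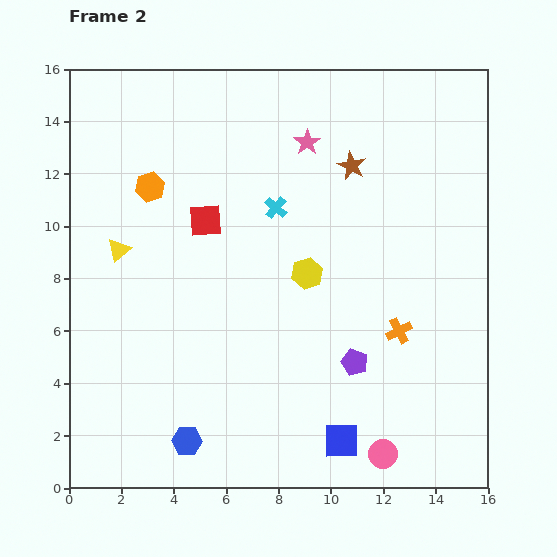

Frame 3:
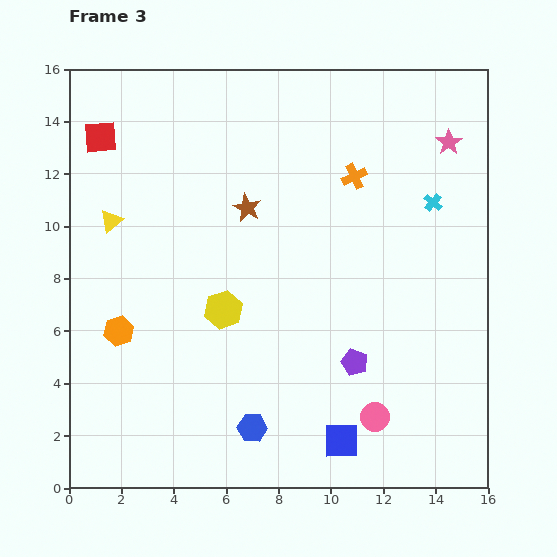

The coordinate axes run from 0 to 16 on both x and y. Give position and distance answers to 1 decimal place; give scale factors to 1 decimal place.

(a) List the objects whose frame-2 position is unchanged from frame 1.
the blue square, the purple pentagon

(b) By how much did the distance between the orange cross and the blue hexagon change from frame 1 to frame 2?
-7.1

Distance in frame 1: 16.2. Distance in frame 2: 9.1.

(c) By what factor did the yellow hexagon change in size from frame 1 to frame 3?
1.4×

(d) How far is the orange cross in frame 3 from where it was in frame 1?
3.3

The orange cross moved from (14.2, 11.9) to (10.9, 11.9), a distance of √(3.3² + 0.0²) ≈ 3.3.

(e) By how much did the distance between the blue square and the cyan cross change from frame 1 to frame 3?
-2.5

Distance in frame 1: 12.2. Distance in frame 3: 9.7.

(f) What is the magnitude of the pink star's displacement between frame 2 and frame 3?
5.4

The pink star moved from (9.1, 13.2) to (14.5, 13.2), a distance of √(5.4² + 0.0²) ≈ 5.4.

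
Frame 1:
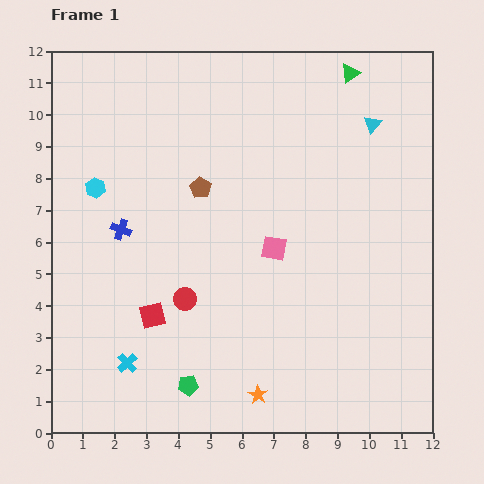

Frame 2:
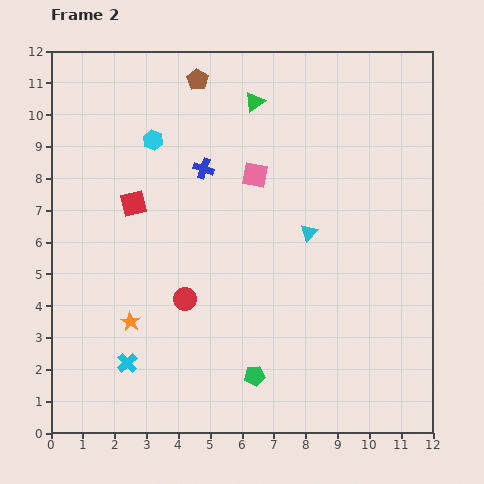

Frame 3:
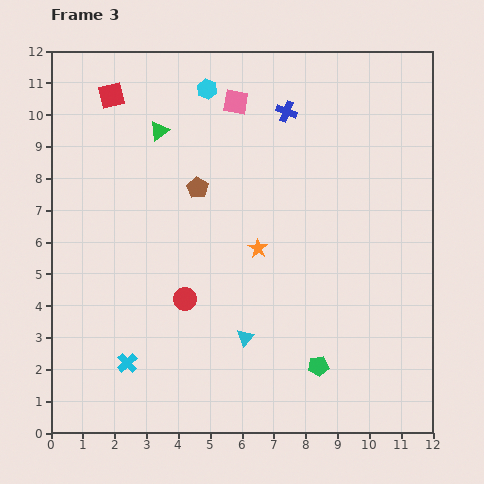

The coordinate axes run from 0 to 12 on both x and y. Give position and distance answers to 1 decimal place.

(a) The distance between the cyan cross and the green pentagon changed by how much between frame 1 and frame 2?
+2.0

Distance in frame 1: 2.0. Distance in frame 2: 4.0.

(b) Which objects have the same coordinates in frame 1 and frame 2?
the cyan cross, the red circle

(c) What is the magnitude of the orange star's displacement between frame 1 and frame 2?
4.6

The orange star moved from (6.5, 1.2) to (2.5, 3.5), a distance of √(4.0² + 2.3²) ≈ 4.6.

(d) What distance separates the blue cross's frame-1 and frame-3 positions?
6.4

The blue cross moved from (2.2, 6.4) to (7.4, 10.1), a distance of √(5.2² + 3.7²) ≈ 6.4.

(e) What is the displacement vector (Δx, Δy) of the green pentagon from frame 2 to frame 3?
(2.0, 0.3)

The green pentagon was at (6.4, 1.8) in frame 2 and (8.4, 2.1) in frame 3.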